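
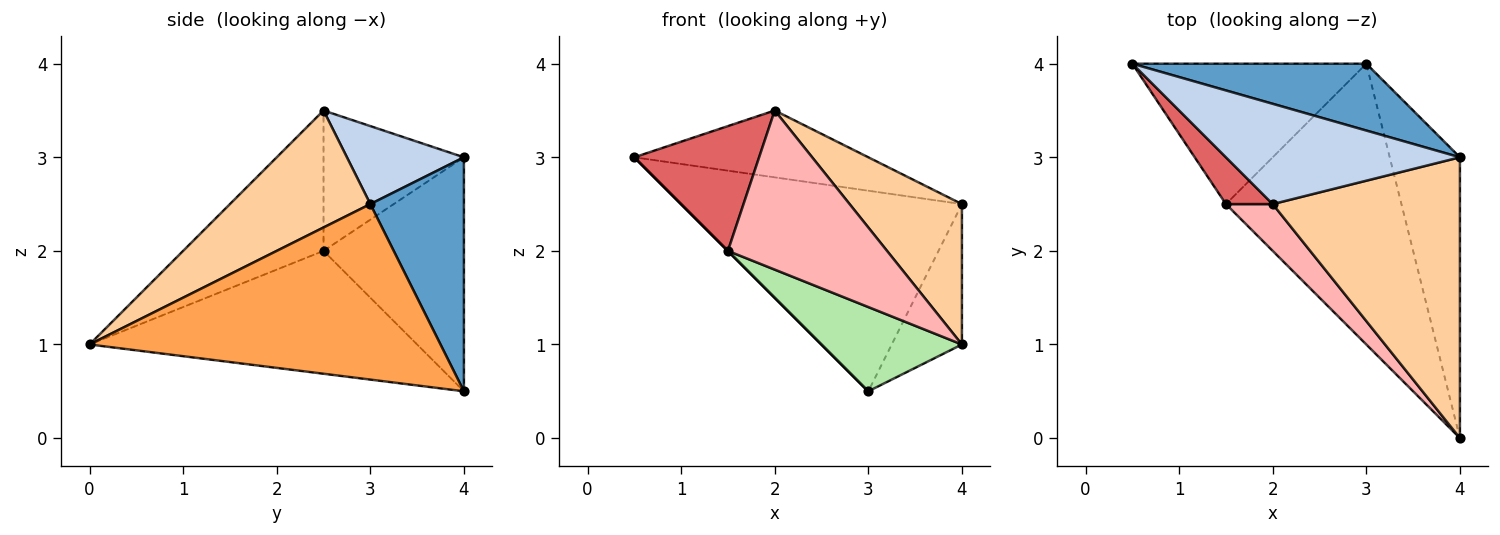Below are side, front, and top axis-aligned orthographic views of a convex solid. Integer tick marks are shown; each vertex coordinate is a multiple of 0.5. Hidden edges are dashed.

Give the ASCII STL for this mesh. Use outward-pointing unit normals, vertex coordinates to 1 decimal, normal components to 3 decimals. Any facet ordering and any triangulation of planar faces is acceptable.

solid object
 facet normal 0.302 0.905 0.302
  outer loop
   vertex 4.0 3.0 2.5
   vertex 3.0 4.0 0.5
   vertex 0.5 4.0 3.0
  endloop
 endfacet
 facet normal 0.267 0.535 0.802
  outer loop
   vertex 4.0 3.0 2.5
   vertex 0.5 4.0 3.0
   vertex 2.0 2.5 3.5
  endloop
 endfacet
 facet normal 0.913 0.183 -0.365
  outer loop
   vertex 4.0 3.0 2.5
   vertex 4.0 0.0 1.0
   vertex 3.0 4.0 0.5
  endloop
 endfacet
 facet normal 0.488 -0.390 0.781
  outer loop
   vertex 4.0 3.0 2.5
   vertex 2.0 2.5 3.5
   vertex 4.0 0.0 1.0
  endloop
 endfacet
 facet normal -0.707 0.000 -0.707
  outer loop
   vertex 1.5 2.5 2.0
   vertex 0.5 4.0 3.0
   vertex 3.0 4.0 0.5
  endloop
 endfacet
 facet normal -0.557 -0.239 -0.796
  outer loop
   vertex 1.5 2.5 2.0
   vertex 3.0 4.0 0.5
   vertex 4.0 0.0 1.0
  endloop
 endfacet
 facet normal -0.725 -0.645 0.242
  outer loop
   vertex 1.5 2.5 2.0
   vertex 2.0 2.5 3.5
   vertex 0.5 4.0 3.0
  endloop
 endfacet
 facet normal -0.646 -0.732 0.215
  outer loop
   vertex 1.5 2.5 2.0
   vertex 4.0 0.0 1.0
   vertex 2.0 2.5 3.5
  endloop
 endfacet
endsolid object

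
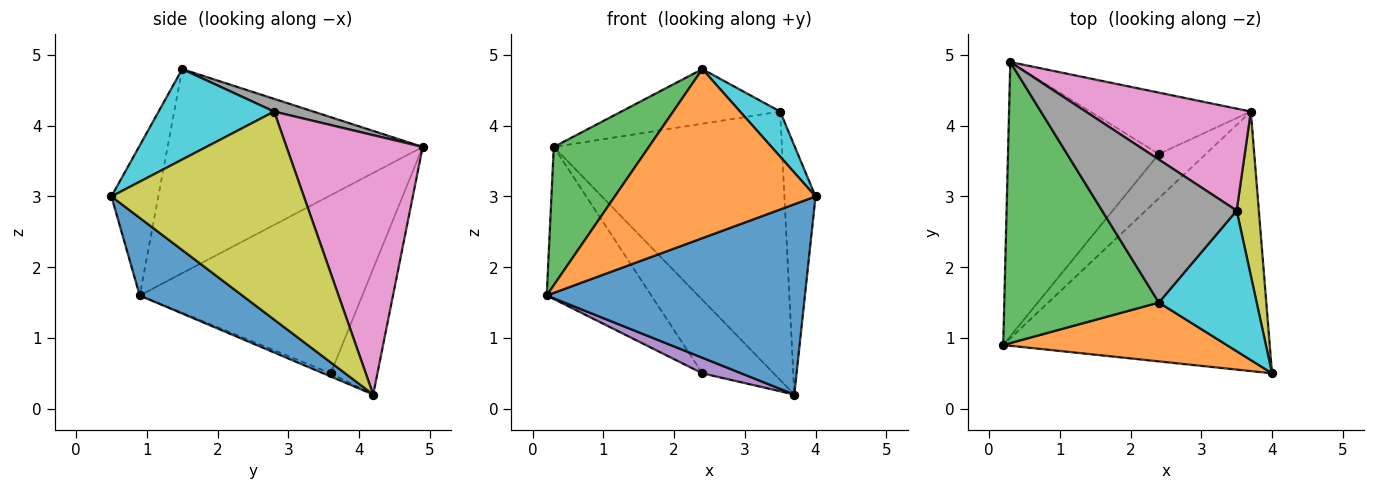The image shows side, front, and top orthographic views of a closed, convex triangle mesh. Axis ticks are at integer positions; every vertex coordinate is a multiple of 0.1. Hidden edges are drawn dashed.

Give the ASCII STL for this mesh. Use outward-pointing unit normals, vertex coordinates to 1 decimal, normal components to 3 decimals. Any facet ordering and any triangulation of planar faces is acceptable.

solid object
 facet normal 0.229 -0.576 -0.785
  outer loop
   vertex 3.7 4.2 0.2
   vertex 4.0 0.5 3.0
   vertex 0.2 0.9 1.6
  endloop
 endfacet
 facet normal -0.215 -0.922 0.321
  outer loop
   vertex 2.4 1.5 4.8
   vertex 0.2 0.9 1.6
   vertex 4.0 0.5 3.0
  endloop
 endfacet
 facet normal -0.764 -0.285 0.579
  outer loop
   vertex 2.4 1.5 4.8
   vertex 0.3 4.9 3.7
   vertex 0.2 0.9 1.6
  endloop
 endfacet
 facet normal -0.718 0.337 -0.608
  outer loop
   vertex 2.4 3.6 0.5
   vertex 0.2 0.9 1.6
   vertex 0.3 4.9 3.7
  endloop
 endfacet
 facet normal -0.064 -0.331 -0.941
  outer loop
   vertex 2.4 3.6 0.5
   vertex 3.7 4.2 0.2
   vertex 0.2 0.9 1.6
  endloop
 endfacet
 facet normal -0.449 0.686 -0.573
  outer loop
   vertex 2.4 3.6 0.5
   vertex 0.3 4.9 3.7
   vertex 3.7 4.2 0.2
  endloop
 endfacet
 facet normal 0.487 0.816 0.310
  outer loop
   vertex 3.5 2.8 4.2
   vertex 3.7 4.2 0.2
   vertex 0.3 4.9 3.7
  endloop
 endfacet
 facet normal 0.088 0.355 0.931
  outer loop
   vertex 3.5 2.8 4.2
   vertex 0.3 4.9 3.7
   vertex 2.4 1.5 4.8
  endloop
 endfacet
 facet normal 0.982 0.159 0.105
  outer loop
   vertex 3.5 2.8 4.2
   vertex 4.0 0.5 3.0
   vertex 3.7 4.2 0.2
  endloop
 endfacet
 facet normal 0.661 -0.229 0.715
  outer loop
   vertex 3.5 2.8 4.2
   vertex 2.4 1.5 4.8
   vertex 4.0 0.5 3.0
  endloop
 endfacet
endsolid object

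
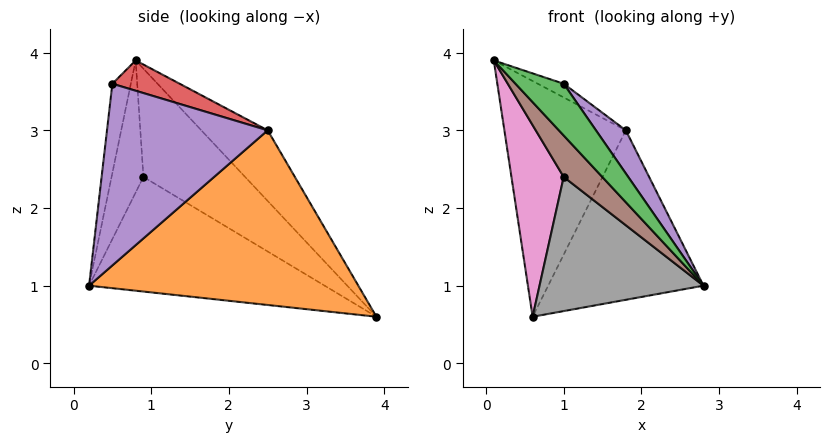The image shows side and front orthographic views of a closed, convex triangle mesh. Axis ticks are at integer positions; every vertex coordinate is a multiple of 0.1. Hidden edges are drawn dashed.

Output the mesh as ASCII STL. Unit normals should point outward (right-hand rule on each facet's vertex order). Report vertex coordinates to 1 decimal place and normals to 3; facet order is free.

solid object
 facet normal -0.383 0.701 0.601
  outer loop
   vertex 1.8 2.5 3.0
   vertex 0.6 3.9 0.6
   vertex 0.1 0.8 3.9
  endloop
 endfacet
 facet normal 0.858 0.495 -0.140
  outer loop
   vertex 1.8 2.5 3.0
   vertex 2.8 0.2 1.0
   vertex 0.6 3.9 0.6
  endloop
 endfacet
 facet normal -0.354 -0.925 -0.139
  outer loop
   vertex 1.0 0.5 3.6
   vertex 0.1 0.8 3.9
   vertex 2.8 0.2 1.0
  endloop
 endfacet
 facet normal 0.354 0.136 0.925
  outer loop
   vertex 1.0 0.5 3.6
   vertex 1.8 2.5 3.0
   vertex 0.1 0.8 3.9
  endloop
 endfacet
 facet normal 0.805 -0.150 0.574
  outer loop
   vertex 1.0 0.5 3.6
   vertex 2.8 0.2 1.0
   vertex 1.8 2.5 3.0
  endloop
 endfacet
 facet normal -0.584 -0.707 -0.398
  outer loop
   vertex 1.0 0.9 2.4
   vertex 2.8 0.2 1.0
   vertex 0.1 0.8 3.9
  endloop
 endfacet
 facet normal -0.775 -0.398 -0.491
  outer loop
   vertex 1.0 0.9 2.4
   vertex 0.1 0.8 3.9
   vertex 0.6 3.9 0.6
  endloop
 endfacet
 facet normal -0.650 -0.453 -0.610
  outer loop
   vertex 1.0 0.9 2.4
   vertex 0.6 3.9 0.6
   vertex 2.8 0.2 1.0
  endloop
 endfacet
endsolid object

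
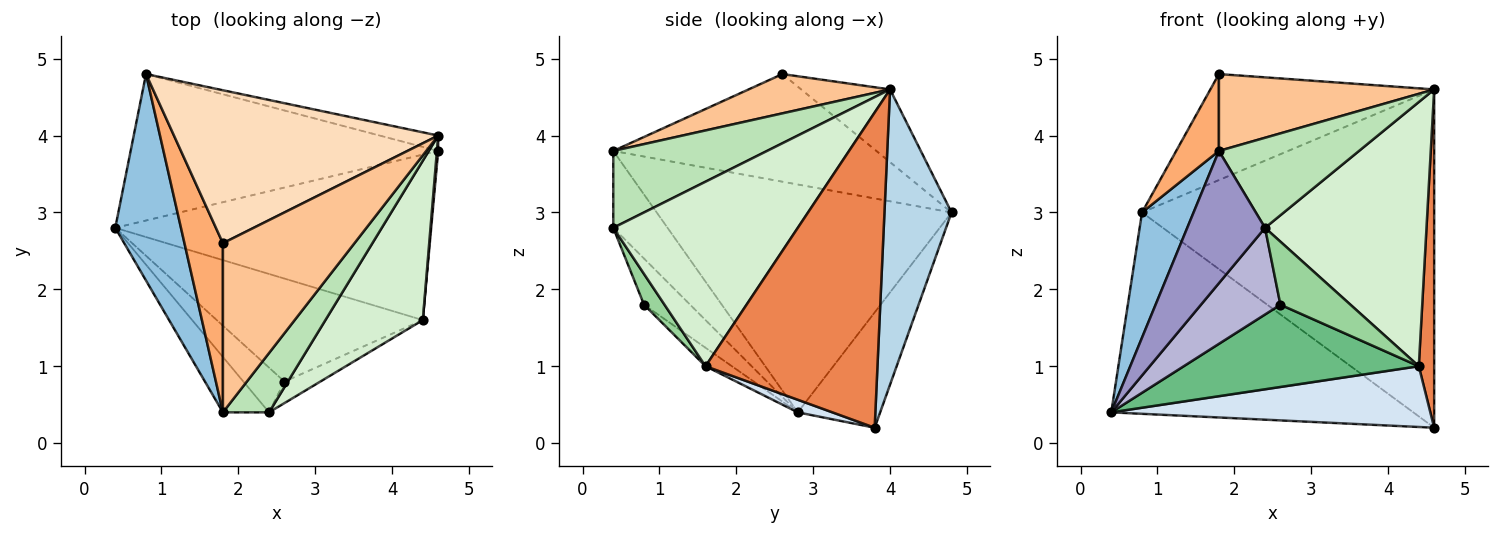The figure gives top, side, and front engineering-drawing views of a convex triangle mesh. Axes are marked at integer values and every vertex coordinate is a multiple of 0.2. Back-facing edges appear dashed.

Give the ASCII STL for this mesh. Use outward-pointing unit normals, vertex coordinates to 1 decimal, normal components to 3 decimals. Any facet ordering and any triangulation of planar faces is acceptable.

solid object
 facet normal -0.215 0.790 -0.574
  outer loop
   vertex 0.8 4.8 3.0
   vertex 4.6 3.8 0.2
   vertex 0.4 2.8 0.4
  endloop
 endfacet
 facet normal -0.948 -0.166 0.273
  outer loop
   vertex 0.8 4.8 3.0
   vertex 0.4 2.8 0.4
   vertex 1.8 0.4 3.8
  endloop
 endfacet
 facet normal 0.224 0.974 -0.044
  outer loop
   vertex 4.6 4.0 4.6
   vertex 4.6 3.8 0.2
   vertex 0.8 4.8 3.0
  endloop
 endfacet
 facet normal 0.037 -0.345 -0.938
  outer loop
   vertex 4.4 1.6 1.0
   vertex 0.4 2.8 0.4
   vertex 4.6 3.8 0.2
  endloop
 endfacet
 facet normal 0.996 -0.089 0.004
  outer loop
   vertex 4.4 1.6 1.0
   vertex 4.6 3.8 0.2
   vertex 4.6 4.0 4.6
  endloop
 endfacet
 facet normal -0.931 -0.151 0.332
  outer loop
   vertex 1.8 2.6 4.8
   vertex 0.8 4.8 3.0
   vertex 1.8 0.4 3.8
  endloop
 endfacet
 facet normal 0.262 -0.399 0.878
  outer loop
   vertex 1.8 2.6 4.8
   vertex 1.8 0.4 3.8
   vertex 4.6 4.0 4.6
  endloop
 endfacet
 facet normal -0.221 0.556 0.802
  outer loop
   vertex 1.8 2.6 4.8
   vertex 4.6 4.0 4.6
   vertex 0.8 4.8 3.0
  endloop
 endfacet
 facet normal -0.070 -0.622 -0.780
  outer loop
   vertex 2.6 0.8 1.8
   vertex 0.4 2.8 0.4
   vertex 4.4 1.6 1.0
  endloop
 endfacet
 facet normal 0.267 -0.912 -0.311
  outer loop
   vertex 2.4 0.4 2.8
   vertex 2.6 0.8 1.8
   vertex 4.4 1.6 1.0
  endloop
 endfacet
 facet normal 0.676 -0.616 0.405
  outer loop
   vertex 2.4 0.4 2.8
   vertex 4.6 4.0 4.6
   vertex 1.8 0.4 3.8
  endloop
 endfacet
 facet normal 0.699 -0.612 0.369
  outer loop
   vertex 2.4 0.4 2.8
   vertex 4.4 1.6 1.0
   vertex 4.6 4.0 4.6
  endloop
 endfacet
 facet normal -0.541 -0.776 -0.325
  outer loop
   vertex 2.4 0.4 2.8
   vertex 1.8 0.4 3.8
   vertex 0.4 2.8 0.4
  endloop
 endfacet
 facet normal -0.459 -0.790 -0.408
  outer loop
   vertex 2.4 0.4 2.8
   vertex 0.4 2.8 0.4
   vertex 2.6 0.8 1.8
  endloop
 endfacet
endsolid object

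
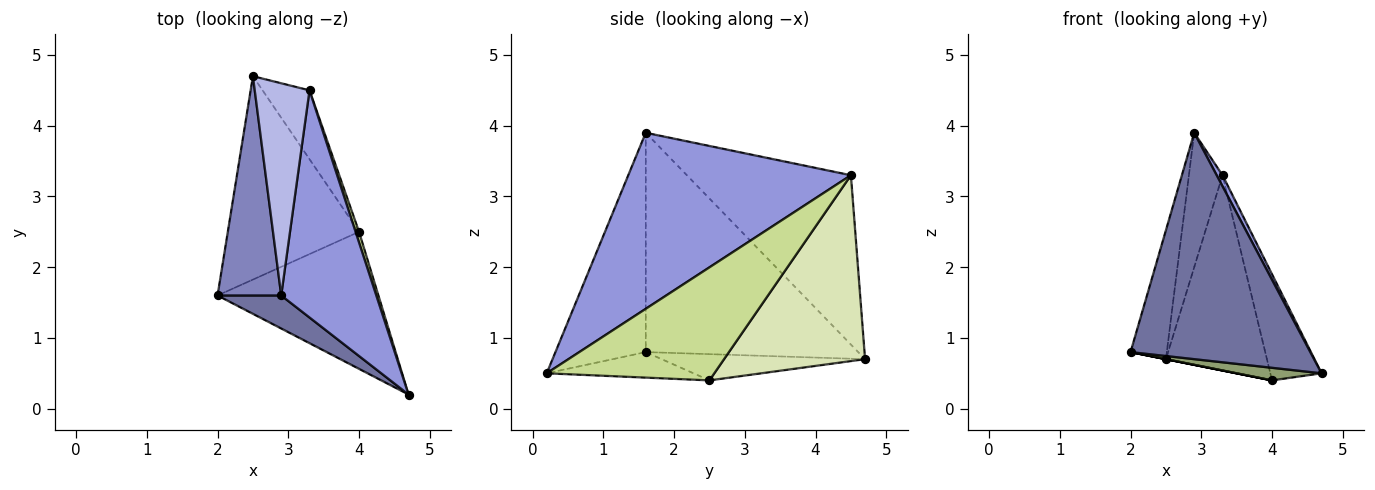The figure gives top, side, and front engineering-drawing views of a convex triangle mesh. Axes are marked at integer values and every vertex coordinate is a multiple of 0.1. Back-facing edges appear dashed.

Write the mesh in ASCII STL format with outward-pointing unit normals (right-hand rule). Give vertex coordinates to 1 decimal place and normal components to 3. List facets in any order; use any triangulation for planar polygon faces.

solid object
 facet normal -0.445 -0.886 0.129
  outer loop
   vertex 2.9 1.6 3.9
   vertex 2.0 1.6 0.8
   vertex 4.7 0.2 0.5
  endloop
 endfacet
 facet normal -0.948 0.162 0.275
  outer loop
   vertex 2.9 1.6 3.9
   vertex 2.5 4.7 0.7
   vertex 2.0 1.6 0.8
  endloop
 endfacet
 facet normal 0.880 -0.023 0.475
  outer loop
   vertex 3.3 4.5 3.3
   vertex 2.9 1.6 3.9
   vertex 4.7 0.2 0.5
  endloop
 endfacet
 facet normal -0.934 0.191 0.302
  outer loop
   vertex 3.3 4.5 3.3
   vertex 2.5 4.7 0.7
   vertex 2.9 1.6 3.9
  endloop
 endfacet
 facet normal -0.156 -0.090 -0.984
  outer loop
   vertex 4.0 2.5 0.4
   vertex 4.7 0.2 0.5
   vertex 2.0 1.6 0.8
  endloop
 endfacet
 facet normal -0.196 0.000 -0.981
  outer loop
   vertex 4.0 2.5 0.4
   vertex 2.0 1.6 0.8
   vertex 2.5 4.7 0.7
  endloop
 endfacet
 facet normal 0.956 0.292 0.029
  outer loop
   vertex 4.0 2.5 0.4
   vertex 3.3 4.5 3.3
   vertex 4.7 0.2 0.5
  endloop
 endfacet
 facet normal 0.796 0.570 -0.201
  outer loop
   vertex 4.0 2.5 0.4
   vertex 2.5 4.7 0.7
   vertex 3.3 4.5 3.3
  endloop
 endfacet
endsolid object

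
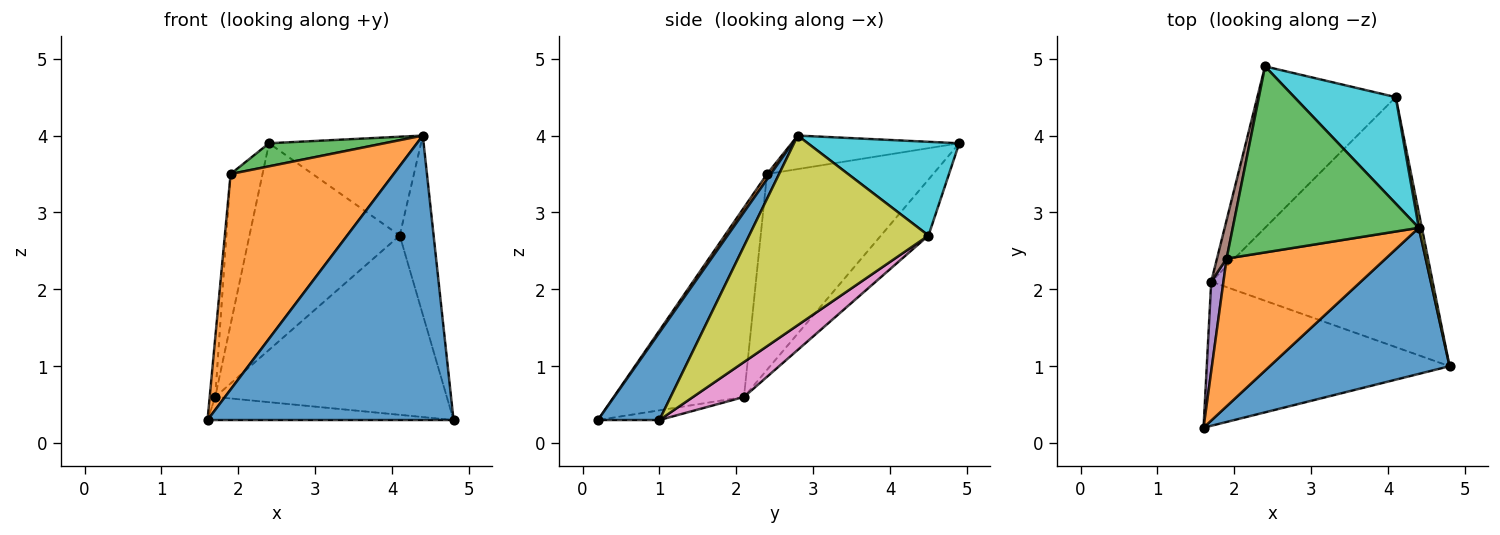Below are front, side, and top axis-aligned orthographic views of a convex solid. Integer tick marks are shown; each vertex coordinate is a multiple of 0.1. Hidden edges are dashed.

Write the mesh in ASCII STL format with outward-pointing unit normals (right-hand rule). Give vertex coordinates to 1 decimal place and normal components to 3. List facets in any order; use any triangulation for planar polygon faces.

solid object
 facet normal 0.217 -0.868 0.446
  outer loop
   vertex 4.4 2.8 4.0
   vertex 1.6 0.2 0.3
   vertex 4.8 1.0 0.3
  endloop
 endfacet
 facet normal 0.019 -0.825 0.565
  outer loop
   vertex 1.9 2.4 3.5
   vertex 1.6 0.2 0.3
   vertex 4.4 2.8 4.0
  endloop
 endfacet
 facet normal -0.176 -0.121 0.977
  outer loop
   vertex 1.9 2.4 3.5
   vertex 4.4 2.8 4.0
   vertex 2.4 4.9 3.9
  endloop
 endfacet
 facet normal -0.039 0.158 -0.987
  outer loop
   vertex 1.7 2.1 0.6
   vertex 4.8 1.0 0.3
   vertex 1.6 0.2 0.3
  endloop
 endfacet
 facet normal -0.997 0.042 0.064
  outer loop
   vertex 1.7 2.1 0.6
   vertex 1.6 0.2 0.3
   vertex 1.9 2.4 3.5
  endloop
 endfacet
 facet normal -0.981 0.188 0.048
  outer loop
   vertex 1.7 2.1 0.6
   vertex 1.9 2.4 3.5
   vertex 2.4 4.9 3.9
  endloop
 endfacet
 facet normal 0.127 0.578 -0.806
  outer loop
   vertex 4.1 4.5 2.7
   vertex 4.8 1.0 0.3
   vertex 1.7 2.1 0.6
  endloop
 endfacet
 facet normal -0.242 0.765 -0.597
  outer loop
   vertex 4.1 4.5 2.7
   vertex 1.7 2.1 0.6
   vertex 2.4 4.9 3.9
  endloop
 endfacet
 facet normal 0.983 0.186 0.016
  outer loop
   vertex 4.1 4.5 2.7
   vertex 4.4 2.8 4.0
   vertex 4.8 1.0 0.3
  endloop
 endfacet
 facet normal 0.561 0.563 0.607
  outer loop
   vertex 4.1 4.5 2.7
   vertex 2.4 4.9 3.9
   vertex 4.4 2.8 4.0
  endloop
 endfacet
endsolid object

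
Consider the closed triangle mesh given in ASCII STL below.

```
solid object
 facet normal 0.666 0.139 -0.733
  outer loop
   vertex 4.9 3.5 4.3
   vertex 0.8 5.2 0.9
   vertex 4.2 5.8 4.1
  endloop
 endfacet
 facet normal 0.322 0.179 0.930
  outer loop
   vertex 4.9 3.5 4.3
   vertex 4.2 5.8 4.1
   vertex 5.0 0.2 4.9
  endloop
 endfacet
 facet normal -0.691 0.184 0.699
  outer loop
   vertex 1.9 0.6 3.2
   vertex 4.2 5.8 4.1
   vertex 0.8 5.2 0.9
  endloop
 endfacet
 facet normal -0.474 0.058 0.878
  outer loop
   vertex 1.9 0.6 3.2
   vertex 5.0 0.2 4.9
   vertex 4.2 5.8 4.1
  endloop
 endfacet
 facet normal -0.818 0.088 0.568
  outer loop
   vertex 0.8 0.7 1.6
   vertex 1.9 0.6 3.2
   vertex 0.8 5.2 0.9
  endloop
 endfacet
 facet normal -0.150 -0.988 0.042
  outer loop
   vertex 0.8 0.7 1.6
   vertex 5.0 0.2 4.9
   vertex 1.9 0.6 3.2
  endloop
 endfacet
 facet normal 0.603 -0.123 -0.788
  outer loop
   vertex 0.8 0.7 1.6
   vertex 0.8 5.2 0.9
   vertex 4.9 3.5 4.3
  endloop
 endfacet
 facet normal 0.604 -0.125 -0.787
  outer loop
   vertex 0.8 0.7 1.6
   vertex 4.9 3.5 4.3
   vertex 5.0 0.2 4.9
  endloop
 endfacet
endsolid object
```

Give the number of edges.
12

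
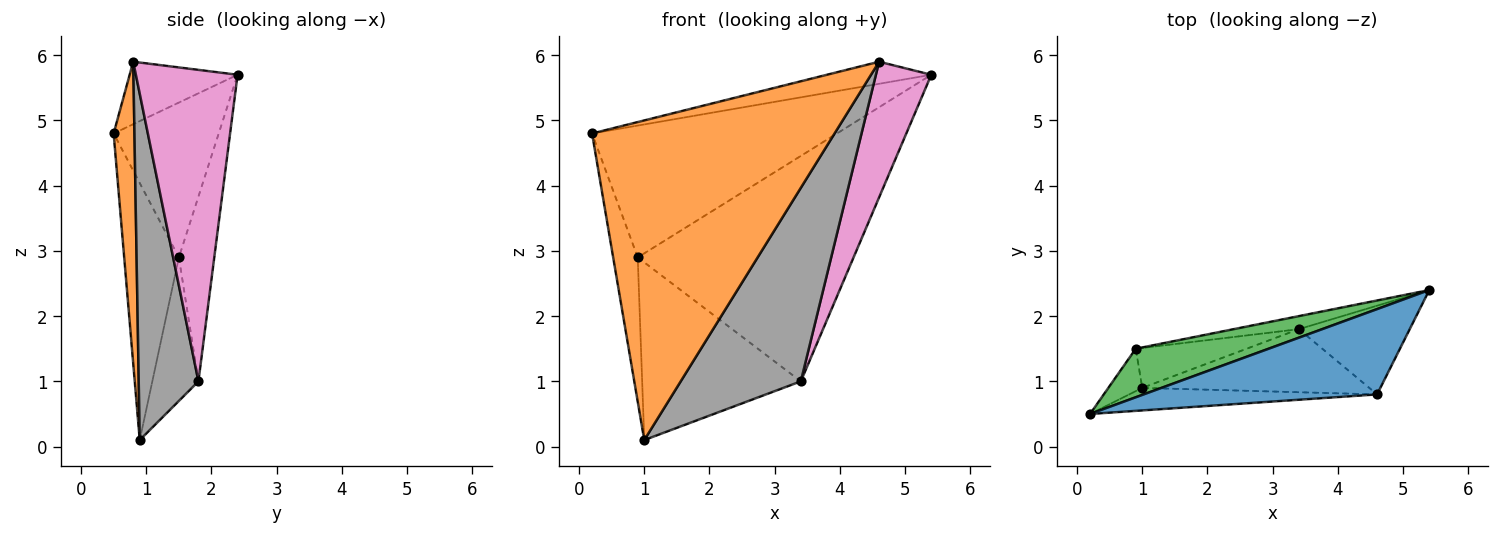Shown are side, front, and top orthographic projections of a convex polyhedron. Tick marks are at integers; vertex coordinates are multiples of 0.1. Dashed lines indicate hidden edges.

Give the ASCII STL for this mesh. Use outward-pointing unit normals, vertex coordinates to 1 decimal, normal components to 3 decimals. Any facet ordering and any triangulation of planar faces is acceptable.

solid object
 facet normal -0.251 0.243 0.937
  outer loop
   vertex 4.6 0.8 5.9
   vertex 5.4 2.4 5.7
   vertex 0.2 0.5 4.8
  endloop
 endfacet
 facet normal 0.085 -0.994 -0.070
  outer loop
   vertex 1.0 0.9 0.1
   vertex 4.6 0.8 5.9
   vertex 0.2 0.5 4.8
  endloop
 endfacet
 facet normal -0.374 0.870 0.321
  outer loop
   vertex 0.9 1.5 2.9
   vertex 0.2 0.5 4.8
   vertex 5.4 2.4 5.7
  endloop
 endfacet
 facet normal -0.906 0.407 -0.120
  outer loop
   vertex 0.9 1.5 2.9
   vertex 1.0 0.9 0.1
   vertex 0.2 0.5 4.8
  endloop
 endfacet
 facet normal -0.162 0.985 -0.057
  outer loop
   vertex 3.4 1.8 1.0
   vertex 0.9 1.5 2.9
   vertex 5.4 2.4 5.7
  endloop
 endfacet
 facet normal -0.273 0.939 -0.211
  outer loop
   vertex 3.4 1.8 1.0
   vertex 1.0 0.9 0.1
   vertex 0.9 1.5 2.9
  endloop
 endfacet
 facet normal 0.838 -0.456 -0.298
  outer loop
   vertex 3.4 1.8 1.0
   vertex 5.4 2.4 5.7
   vertex 4.6 0.8 5.9
  endloop
 endfacet
 facet normal 0.427 -0.860 -0.280
  outer loop
   vertex 3.4 1.8 1.0
   vertex 4.6 0.8 5.9
   vertex 1.0 0.9 0.1
  endloop
 endfacet
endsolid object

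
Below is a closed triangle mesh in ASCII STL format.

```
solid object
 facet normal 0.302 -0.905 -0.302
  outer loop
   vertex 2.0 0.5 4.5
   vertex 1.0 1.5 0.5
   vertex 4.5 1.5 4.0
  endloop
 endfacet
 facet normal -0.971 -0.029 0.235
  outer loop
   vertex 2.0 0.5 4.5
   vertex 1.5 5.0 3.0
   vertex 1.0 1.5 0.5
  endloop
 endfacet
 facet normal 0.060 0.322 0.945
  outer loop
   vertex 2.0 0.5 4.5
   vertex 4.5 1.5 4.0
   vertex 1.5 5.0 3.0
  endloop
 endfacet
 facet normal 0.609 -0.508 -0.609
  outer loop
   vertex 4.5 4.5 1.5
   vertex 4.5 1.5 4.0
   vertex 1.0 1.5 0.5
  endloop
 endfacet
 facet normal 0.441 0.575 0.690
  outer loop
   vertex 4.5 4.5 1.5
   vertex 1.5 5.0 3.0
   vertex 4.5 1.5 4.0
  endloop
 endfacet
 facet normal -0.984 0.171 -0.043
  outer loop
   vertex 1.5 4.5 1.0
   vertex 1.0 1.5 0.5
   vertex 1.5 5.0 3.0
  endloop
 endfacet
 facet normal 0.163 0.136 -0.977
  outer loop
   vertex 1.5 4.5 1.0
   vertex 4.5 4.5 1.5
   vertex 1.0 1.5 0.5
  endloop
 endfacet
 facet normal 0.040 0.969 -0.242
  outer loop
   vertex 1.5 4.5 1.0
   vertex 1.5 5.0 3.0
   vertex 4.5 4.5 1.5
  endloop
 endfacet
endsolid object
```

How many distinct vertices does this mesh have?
6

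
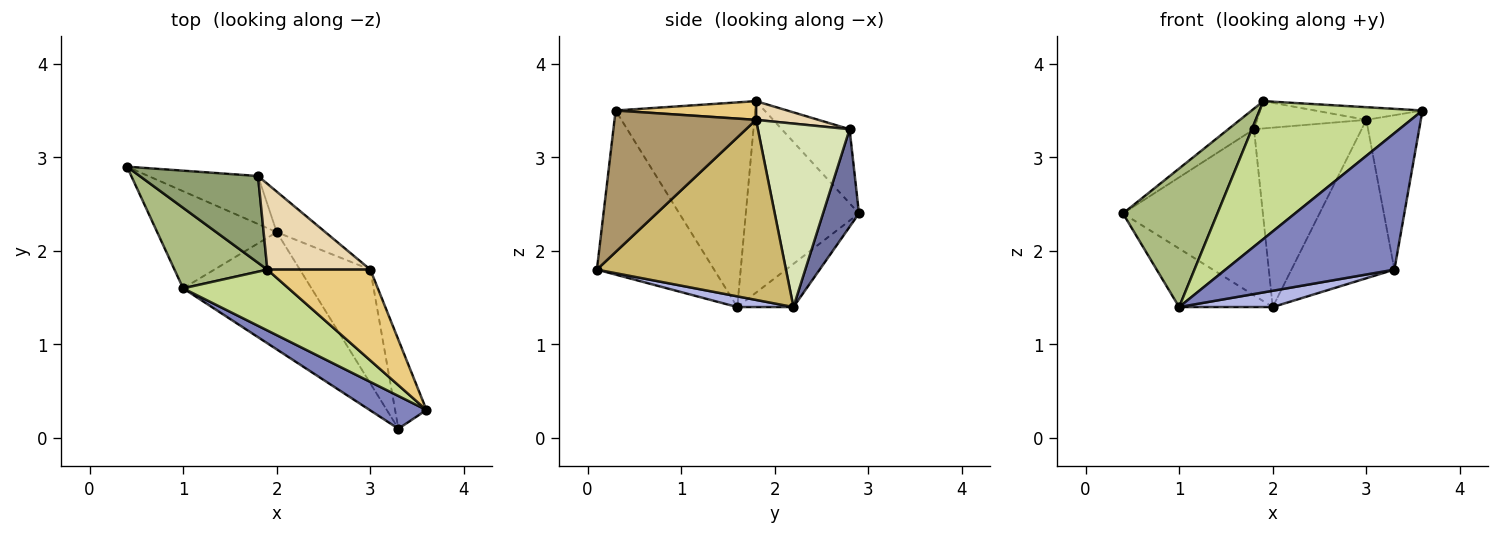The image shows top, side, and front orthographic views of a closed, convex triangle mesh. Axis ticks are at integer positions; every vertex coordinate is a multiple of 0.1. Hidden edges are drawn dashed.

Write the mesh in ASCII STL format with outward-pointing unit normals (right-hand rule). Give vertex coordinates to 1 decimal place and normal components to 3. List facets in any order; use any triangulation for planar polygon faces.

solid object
 facet normal 0.240 0.933 -0.269
  outer loop
   vertex 1.8 2.8 3.3
   vertex 2.0 2.2 1.4
   vertex 0.4 2.9 2.4
  endloop
 endfacet
 facet normal -0.559 -0.806 0.194
  outer loop
   vertex 1.0 1.6 1.4
   vertex 3.3 0.1 1.8
   vertex 3.6 0.3 3.5
  endloop
 endfacet
 facet normal -0.296 0.493 -0.818
  outer loop
   vertex 1.0 1.6 1.4
   vertex 0.4 2.9 2.4
   vertex 2.0 2.2 1.4
  endloop
 endfacet
 facet normal 0.082 -0.137 -0.987
  outer loop
   vertex 1.0 1.6 1.4
   vertex 2.0 2.2 1.4
   vertex 3.3 0.1 1.8
  endloop
 endfacet
 facet normal -0.520 0.197 0.831
  outer loop
   vertex 1.9 1.8 3.6
   vertex 1.8 2.8 3.3
   vertex 0.4 2.9 2.4
  endloop
 endfacet
 facet normal -0.719 -0.600 0.349
  outer loop
   vertex 1.9 1.8 3.6
   vertex 0.4 2.9 2.4
   vertex 1.0 1.6 1.4
  endloop
 endfacet
 facet normal -0.617 -0.720 0.318
  outer loop
   vertex 1.9 1.8 3.6
   vertex 1.0 1.6 1.4
   vertex 3.6 0.3 3.5
  endloop
 endfacet
 facet normal 0.639 0.750 -0.170
  outer loop
   vertex 3.0 1.8 3.4
   vertex 2.0 2.2 1.4
   vertex 1.8 2.8 3.3
  endloop
 endfacet
 facet normal 0.914 0.352 -0.203
  outer loop
   vertex 3.0 1.8 3.4
   vertex 3.6 0.3 3.5
   vertex 3.3 0.1 1.8
  endloop
 endfacet
 facet normal 0.831 0.452 -0.325
  outer loop
   vertex 3.0 1.8 3.4
   vertex 3.3 0.1 1.8
   vertex 2.0 2.2 1.4
  endloop
 endfacet
 facet normal 0.177 0.136 0.975
  outer loop
   vertex 3.0 1.8 3.4
   vertex 1.9 1.8 3.6
   vertex 3.6 0.3 3.5
  endloop
 endfacet
 facet normal 0.171 0.299 0.939
  outer loop
   vertex 3.0 1.8 3.4
   vertex 1.8 2.8 3.3
   vertex 1.9 1.8 3.6
  endloop
 endfacet
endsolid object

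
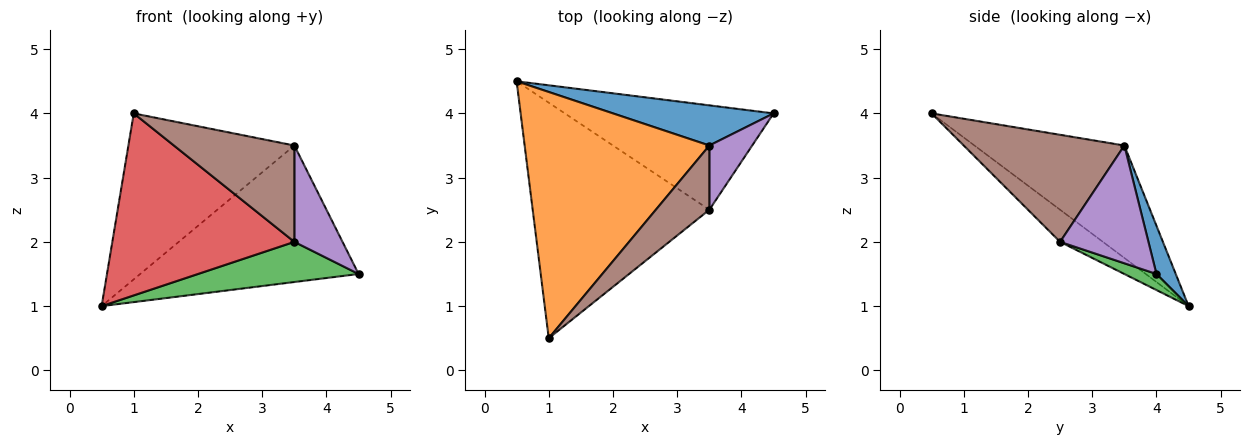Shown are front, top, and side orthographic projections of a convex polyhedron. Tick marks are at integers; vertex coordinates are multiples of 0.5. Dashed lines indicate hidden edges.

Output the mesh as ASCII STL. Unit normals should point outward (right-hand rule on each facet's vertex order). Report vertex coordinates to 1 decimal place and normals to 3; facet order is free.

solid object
 facet normal 0.084 0.956 0.281
  outer loop
   vertex 3.5 3.5 3.5
   vertex 4.5 4.0 1.5
   vertex 0.5 4.5 1.0
  endloop
 endfacet
 facet normal -0.451 0.499 0.740
  outer loop
   vertex 3.5 3.5 3.5
   vertex 0.5 4.5 1.0
   vertex 1.0 0.5 4.0
  endloop
 endfacet
 facet normal 0.072 -0.358 -0.931
  outer loop
   vertex 3.5 2.5 2.0
   vertex 0.5 4.5 1.0
   vertex 4.5 4.0 1.5
  endloop
 endfacet
 facet normal -0.142 -0.605 -0.783
  outer loop
   vertex 3.5 2.5 2.0
   vertex 1.0 0.5 4.0
   vertex 0.5 4.5 1.0
  endloop
 endfacet
 facet normal 0.836 -0.456 0.304
  outer loop
   vertex 3.5 2.5 2.0
   vertex 4.5 4.0 1.5
   vertex 3.5 3.5 3.5
  endloop
 endfacet
 facet normal 0.743 -0.557 0.371
  outer loop
   vertex 3.5 2.5 2.0
   vertex 3.5 3.5 3.5
   vertex 1.0 0.5 4.0
  endloop
 endfacet
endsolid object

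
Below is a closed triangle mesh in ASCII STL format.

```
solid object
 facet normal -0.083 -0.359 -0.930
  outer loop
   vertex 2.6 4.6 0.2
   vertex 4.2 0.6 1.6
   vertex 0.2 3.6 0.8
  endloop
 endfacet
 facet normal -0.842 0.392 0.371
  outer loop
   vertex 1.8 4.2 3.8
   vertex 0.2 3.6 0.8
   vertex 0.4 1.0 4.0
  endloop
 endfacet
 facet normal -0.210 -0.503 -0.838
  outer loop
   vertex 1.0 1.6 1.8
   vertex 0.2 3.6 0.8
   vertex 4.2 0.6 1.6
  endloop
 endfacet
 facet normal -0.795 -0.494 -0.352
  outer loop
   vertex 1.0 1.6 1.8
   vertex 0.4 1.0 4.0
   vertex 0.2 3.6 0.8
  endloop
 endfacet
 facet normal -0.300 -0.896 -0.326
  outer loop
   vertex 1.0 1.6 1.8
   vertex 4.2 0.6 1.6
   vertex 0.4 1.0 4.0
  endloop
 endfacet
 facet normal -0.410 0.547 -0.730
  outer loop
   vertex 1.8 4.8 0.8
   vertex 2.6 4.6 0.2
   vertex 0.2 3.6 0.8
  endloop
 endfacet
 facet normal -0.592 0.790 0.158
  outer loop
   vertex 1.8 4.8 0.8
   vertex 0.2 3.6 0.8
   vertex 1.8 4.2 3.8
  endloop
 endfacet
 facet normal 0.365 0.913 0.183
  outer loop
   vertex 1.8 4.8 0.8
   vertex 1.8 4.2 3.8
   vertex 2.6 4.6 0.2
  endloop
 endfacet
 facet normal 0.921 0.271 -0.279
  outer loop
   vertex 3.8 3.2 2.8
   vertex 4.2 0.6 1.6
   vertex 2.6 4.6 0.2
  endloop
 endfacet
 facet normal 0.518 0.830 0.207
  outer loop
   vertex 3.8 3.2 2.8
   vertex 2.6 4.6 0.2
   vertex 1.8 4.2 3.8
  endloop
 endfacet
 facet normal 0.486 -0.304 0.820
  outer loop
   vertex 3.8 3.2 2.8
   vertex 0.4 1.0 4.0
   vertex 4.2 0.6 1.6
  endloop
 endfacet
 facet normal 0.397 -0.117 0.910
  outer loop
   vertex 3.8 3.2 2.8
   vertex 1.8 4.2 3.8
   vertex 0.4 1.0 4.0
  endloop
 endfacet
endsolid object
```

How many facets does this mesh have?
12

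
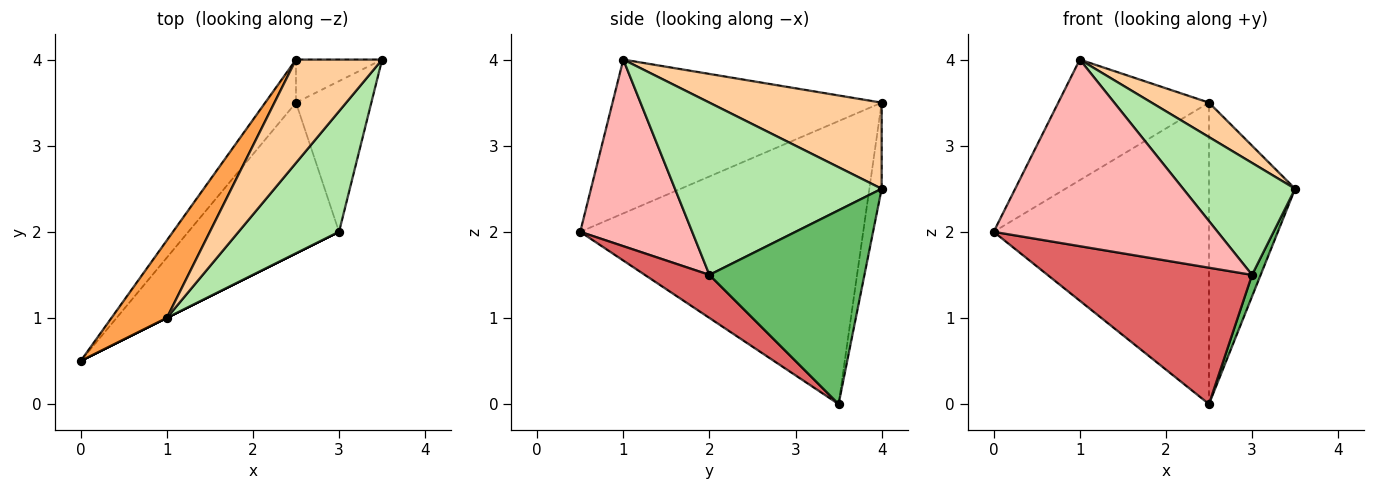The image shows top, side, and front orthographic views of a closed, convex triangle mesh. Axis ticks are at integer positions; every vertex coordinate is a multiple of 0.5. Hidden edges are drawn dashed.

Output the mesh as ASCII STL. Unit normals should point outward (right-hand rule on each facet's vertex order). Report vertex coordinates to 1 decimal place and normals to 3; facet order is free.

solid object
 facet normal -0.793 0.603 -0.086
  outer loop
   vertex 2.5 3.5 0.0
   vertex 0.0 0.5 2.0
   vertex 2.5 4.0 3.5
  endloop
 endfacet
 facet normal -0.140 0.980 -0.140
  outer loop
   vertex 2.5 3.5 0.0
   vertex 2.5 4.0 3.5
   vertex 3.5 4.0 2.5
  endloop
 endfacet
 facet normal -0.832 0.466 0.300
  outer loop
   vertex 1.0 1.0 4.0
   vertex 2.5 4.0 3.5
   vertex 0.0 0.5 2.0
  endloop
 endfacet
 facet normal 0.688 -0.229 0.688
  outer loop
   vertex 1.0 1.0 4.0
   vertex 3.5 4.0 2.5
   vertex 2.5 4.0 3.5
  endloop
 endfacet
 facet normal 0.931 -0.052 -0.362
  outer loop
   vertex 3.0 2.0 1.5
   vertex 2.5 3.5 0.0
   vertex 3.5 4.0 2.5
  endloop
 endfacet
 facet normal 0.782 -0.424 0.456
  outer loop
   vertex 3.0 2.0 1.5
   vertex 3.5 4.0 2.5
   vertex 1.0 1.0 4.0
  endloop
 endfacet
 facet normal 0.207 -0.656 -0.725
  outer loop
   vertex 3.0 2.0 1.5
   vertex 0.0 0.5 2.0
   vertex 2.5 3.5 0.0
  endloop
 endfacet
 facet normal 0.447 -0.894 0.000
  outer loop
   vertex 3.0 2.0 1.5
   vertex 1.0 1.0 4.0
   vertex 0.0 0.5 2.0
  endloop
 endfacet
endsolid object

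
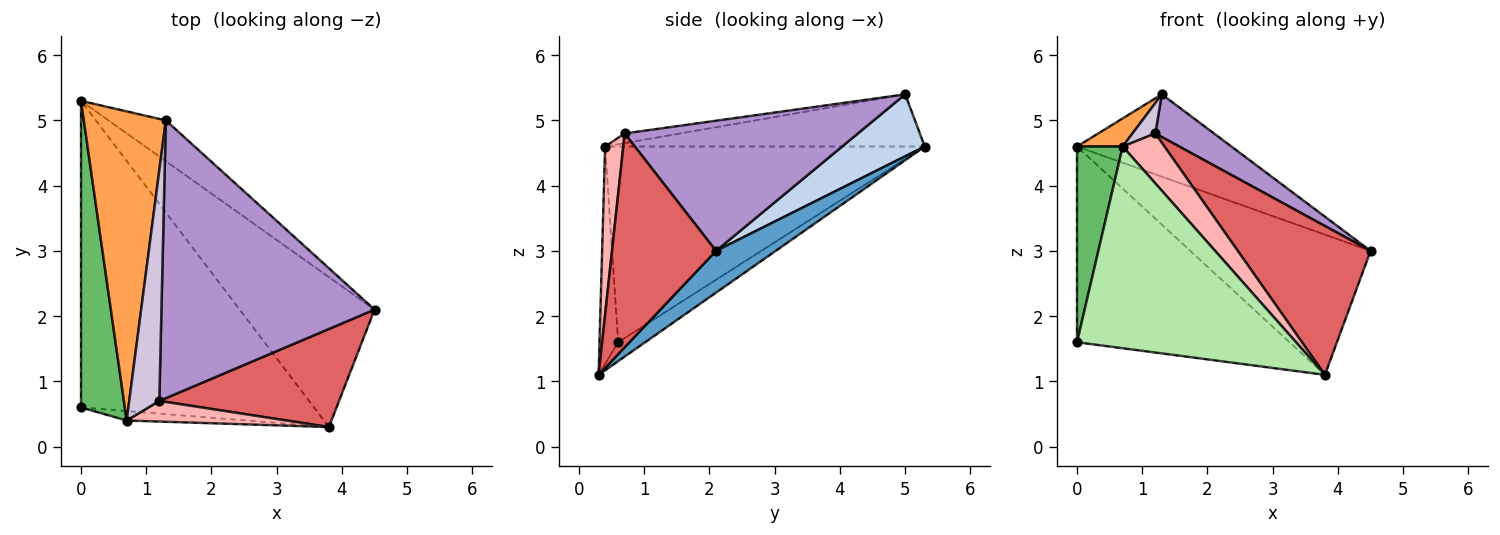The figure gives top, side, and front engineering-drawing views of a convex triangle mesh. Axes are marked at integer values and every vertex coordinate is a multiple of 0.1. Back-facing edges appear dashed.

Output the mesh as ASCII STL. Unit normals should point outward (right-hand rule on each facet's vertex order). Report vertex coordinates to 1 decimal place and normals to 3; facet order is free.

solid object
 facet normal 0.220 0.666 -0.712
  outer loop
   vertex 3.8 0.3 1.1
   vertex 0.0 5.3 4.6
   vertex 4.5 2.1 3.0
  endloop
 endfacet
 facet normal 0.433 0.808 -0.400
  outer loop
   vertex 1.3 5.0 5.4
   vertex 4.5 2.1 3.0
   vertex 0.0 5.3 4.6
  endloop
 endfacet
 facet normal -0.535 -0.076 0.841
  outer loop
   vertex 0.7 0.4 4.6
   vertex 1.3 5.0 5.4
   vertex 0.0 5.3 4.6
  endloop
 endfacet
 facet normal -0.068 0.537 -0.841
  outer loop
   vertex 0.0 0.6 1.6
   vertex 0.0 5.3 4.6
   vertex 3.8 0.3 1.1
  endloop
 endfacet
 facet normal -0.967 -0.138 0.216
  outer loop
   vertex 0.0 0.6 1.6
   vertex 0.7 0.4 4.6
   vertex 0.0 5.3 4.6
  endloop
 endfacet
 facet normal -0.085 -0.995 -0.047
  outer loop
   vertex 0.0 0.6 1.6
   vertex 3.8 0.3 1.1
   vertex 0.7 0.4 4.6
  endloop
 endfacet
 facet normal 0.548 -0.699 0.460
  outer loop
   vertex 1.2 0.7 4.8
   vertex 3.8 0.3 1.1
   vertex 4.5 2.1 3.0
  endloop
 endfacet
 facet normal 0.373 -0.858 0.355
  outer loop
   vertex 1.2 0.7 4.8
   vertex 0.7 0.4 4.6
   vertex 3.8 0.3 1.1
  endloop
 endfacet
 facet normal 0.517 -0.130 0.846
  outer loop
   vertex 1.2 0.7 4.8
   vertex 4.5 2.1 3.0
   vertex 1.3 5.0 5.4
  endloop
 endfacet
 facet normal -0.303 -0.125 0.945
  outer loop
   vertex 1.2 0.7 4.8
   vertex 1.3 5.0 5.4
   vertex 0.7 0.4 4.6
  endloop
 endfacet
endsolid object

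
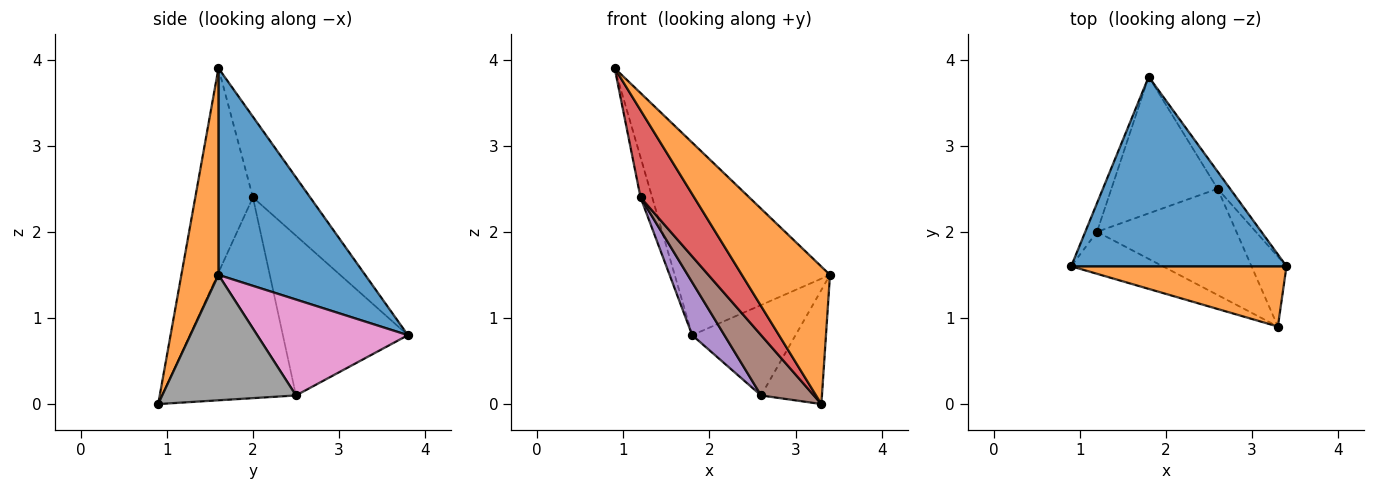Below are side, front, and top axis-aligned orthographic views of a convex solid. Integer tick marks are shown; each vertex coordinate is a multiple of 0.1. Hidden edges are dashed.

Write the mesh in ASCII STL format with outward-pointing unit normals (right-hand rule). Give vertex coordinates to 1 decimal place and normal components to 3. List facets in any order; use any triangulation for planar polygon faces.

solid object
 facet normal 0.558 0.591 0.582
  outer loop
   vertex 1.8 3.8 0.8
   vertex 0.9 1.6 3.9
   vertex 3.4 1.6 1.5
  endloop
 endfacet
 facet normal 0.360 -0.854 0.375
  outer loop
   vertex 3.3 0.9 0.0
   vertex 3.4 1.6 1.5
   vertex 0.9 1.6 3.9
  endloop
 endfacet
 facet normal -0.970 0.198 -0.141
  outer loop
   vertex 1.2 2.0 2.4
   vertex 0.9 1.6 3.9
   vertex 1.8 3.8 0.8
  endloop
 endfacet
 facet normal -0.695 -0.647 -0.312
  outer loop
   vertex 1.2 2.0 2.4
   vertex 3.3 0.9 0.0
   vertex 0.9 1.6 3.9
  endloop
 endfacet
 facet normal -0.814 -0.210 -0.541
  outer loop
   vertex 2.6 2.5 0.1
   vertex 1.2 2.0 2.4
   vertex 1.8 3.8 0.8
  endloop
 endfacet
 facet normal -0.781 -0.308 -0.543
  outer loop
   vertex 2.6 2.5 0.1
   vertex 3.3 0.9 0.0
   vertex 1.2 2.0 2.4
  endloop
 endfacet
 facet normal 0.820 0.562 -0.107
  outer loop
   vertex 2.6 2.5 0.1
   vertex 1.8 3.8 0.8
   vertex 3.4 1.6 1.5
  endloop
 endfacet
 facet normal 0.882 0.401 -0.246
  outer loop
   vertex 2.6 2.5 0.1
   vertex 3.4 1.6 1.5
   vertex 3.3 0.9 0.0
  endloop
 endfacet
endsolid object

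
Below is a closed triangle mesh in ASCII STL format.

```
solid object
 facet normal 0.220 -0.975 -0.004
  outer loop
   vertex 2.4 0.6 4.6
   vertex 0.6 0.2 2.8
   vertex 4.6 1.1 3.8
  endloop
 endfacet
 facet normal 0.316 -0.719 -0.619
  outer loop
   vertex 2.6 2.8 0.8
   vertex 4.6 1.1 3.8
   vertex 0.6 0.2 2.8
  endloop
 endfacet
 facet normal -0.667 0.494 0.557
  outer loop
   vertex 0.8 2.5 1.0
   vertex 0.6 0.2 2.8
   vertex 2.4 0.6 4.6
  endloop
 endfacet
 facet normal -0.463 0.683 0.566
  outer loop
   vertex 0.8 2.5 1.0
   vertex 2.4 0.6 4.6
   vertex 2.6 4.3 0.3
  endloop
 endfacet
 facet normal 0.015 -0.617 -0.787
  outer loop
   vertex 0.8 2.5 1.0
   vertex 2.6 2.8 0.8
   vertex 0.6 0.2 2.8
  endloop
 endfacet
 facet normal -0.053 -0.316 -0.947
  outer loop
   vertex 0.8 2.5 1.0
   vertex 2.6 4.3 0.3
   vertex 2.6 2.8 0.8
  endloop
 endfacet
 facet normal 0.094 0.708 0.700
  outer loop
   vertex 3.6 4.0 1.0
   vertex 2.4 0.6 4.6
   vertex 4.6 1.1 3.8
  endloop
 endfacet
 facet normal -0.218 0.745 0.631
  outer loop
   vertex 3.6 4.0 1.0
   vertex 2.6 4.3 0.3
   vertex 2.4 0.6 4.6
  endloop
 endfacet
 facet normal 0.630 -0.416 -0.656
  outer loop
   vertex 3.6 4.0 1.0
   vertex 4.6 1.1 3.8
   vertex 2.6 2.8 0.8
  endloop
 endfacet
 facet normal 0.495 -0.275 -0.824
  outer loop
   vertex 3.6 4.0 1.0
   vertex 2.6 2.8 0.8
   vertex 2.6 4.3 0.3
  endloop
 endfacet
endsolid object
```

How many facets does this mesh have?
10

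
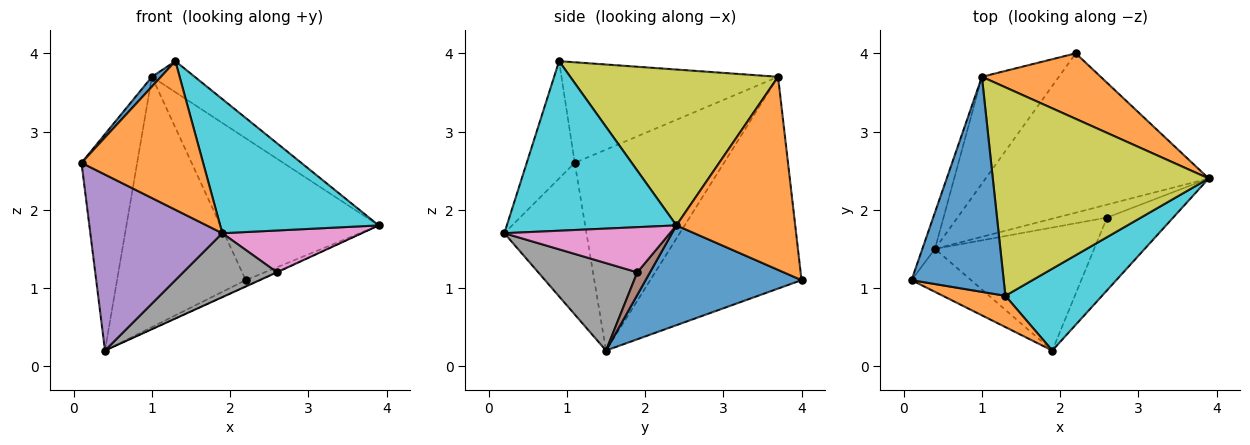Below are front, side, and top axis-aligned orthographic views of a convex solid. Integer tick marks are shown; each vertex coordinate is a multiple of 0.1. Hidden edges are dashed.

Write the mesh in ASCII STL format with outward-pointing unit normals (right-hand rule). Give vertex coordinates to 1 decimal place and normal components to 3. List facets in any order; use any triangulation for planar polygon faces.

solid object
 facet normal 0.408 0.035 -0.912
  outer loop
   vertex 0.4 1.5 0.2
   vertex 2.2 4.0 1.1
   vertex 3.9 2.4 1.8
  endloop
 endfacet
 facet normal 0.563 0.750 0.347
  outer loop
   vertex 1.0 3.7 3.7
   vertex 3.9 2.4 1.8
   vertex 2.2 4.0 1.1
  endloop
 endfacet
 facet normal -0.935 0.349 -0.059
  outer loop
   vertex 1.0 3.7 3.7
   vertex 0.4 1.5 0.2
   vertex 0.1 1.1 2.6
  endloop
 endfacet
 facet normal -0.734 0.625 -0.267
  outer loop
   vertex 1.0 3.7 3.7
   vertex 2.2 4.0 1.1
   vertex 0.4 1.5 0.2
  endloop
 endfacet
 facet normal -0.517 -0.831 -0.203
  outer loop
   vertex 1.9 0.2 1.7
   vertex 0.1 1.1 2.6
   vertex 0.4 1.5 0.2
  endloop
 endfacet
 facet normal 0.409 0.031 -0.912
  outer loop
   vertex 2.6 1.9 1.2
   vertex 0.4 1.5 0.2
   vertex 3.9 2.4 1.8
  endloop
 endfacet
 facet normal 0.509 -0.429 -0.746
  outer loop
   vertex 2.6 1.9 1.2
   vertex 3.9 2.4 1.8
   vertex 1.9 0.2 1.7
  endloop
 endfacet
 facet normal 0.438 -0.415 -0.798
  outer loop
   vertex 2.6 1.9 1.2
   vertex 1.9 0.2 1.7
   vertex 0.4 1.5 0.2
  endloop
 endfacet
 facet normal 0.581 0.120 0.805
  outer loop
   vertex 1.3 0.9 3.9
   vertex 3.9 2.4 1.8
   vertex 1.0 3.7 3.7
  endloop
 endfacet
 facet normal 0.674 -0.630 0.385
  outer loop
   vertex 1.3 0.9 3.9
   vertex 1.9 0.2 1.7
   vertex 3.9 2.4 1.8
  endloop
 endfacet
 facet normal -0.737 -0.031 0.675
  outer loop
   vertex 1.3 0.9 3.9
   vertex 1.0 3.7 3.7
   vertex 0.1 1.1 2.6
  endloop
 endfacet
 facet normal -0.360 -0.913 0.192
  outer loop
   vertex 1.3 0.9 3.9
   vertex 0.1 1.1 2.6
   vertex 1.9 0.2 1.7
  endloop
 endfacet
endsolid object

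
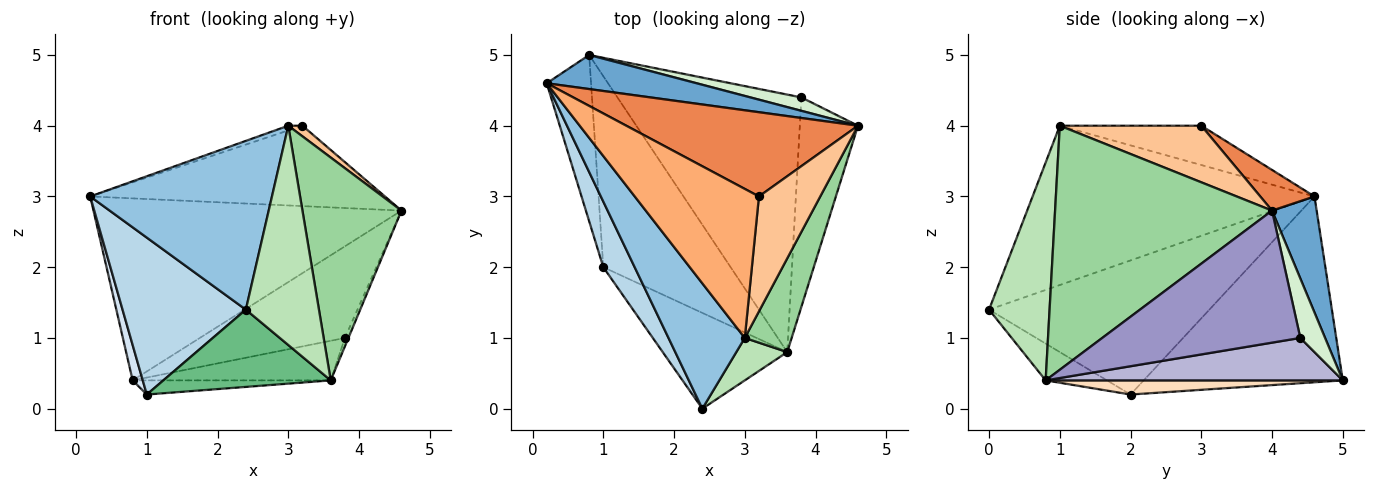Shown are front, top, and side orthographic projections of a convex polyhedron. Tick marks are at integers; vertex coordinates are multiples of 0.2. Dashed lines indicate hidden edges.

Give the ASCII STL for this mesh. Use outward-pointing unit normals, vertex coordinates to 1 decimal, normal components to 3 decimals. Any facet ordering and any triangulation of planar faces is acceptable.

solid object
 facet normal 0.141 0.973 0.182
  outer loop
   vertex 0.8 5.0 0.4
   vertex 0.2 4.6 3.0
   vertex 4.6 4.0 2.8
  endloop
 endfacet
 facet normal -0.780 -0.503 0.373
  outer loop
   vertex 3.0 1.0 4.0
   vertex 0.2 4.6 3.0
   vertex 2.4 0.0 1.4
  endloop
 endfacet
 facet normal -0.855 -0.478 0.200
  outer loop
   vertex 1.0 2.0 0.2
   vertex 2.4 0.0 1.4
   vertex 0.2 4.6 3.0
  endloop
 endfacet
 facet normal -0.972 -0.049 -0.232
  outer loop
   vertex 1.0 2.0 0.2
   vertex 0.2 4.6 3.0
   vertex 0.8 5.0 0.4
  endloop
 endfacet
 facet normal 0.126 0.685 0.718
  outer loop
   vertex 3.2 3.0 4.0
   vertex 4.6 4.0 2.8
   vertex 0.2 4.6 3.0
  endloop
 endfacet
 facet normal -0.302 0.030 0.953
  outer loop
   vertex 3.2 3.0 4.0
   vertex 0.2 4.6 3.0
   vertex 3.0 1.0 4.0
  endloop
 endfacet
 facet normal 0.677 -0.068 0.733
  outer loop
   vertex 3.2 3.0 4.0
   vertex 3.0 1.0 4.0
   vertex 4.6 4.0 2.8
  endloop
 endfacet
 facet normal 0.110 0.073 -0.991
  outer loop
   vertex 3.6 0.8 0.4
   vertex 1.0 2.0 0.2
   vertex 0.8 5.0 0.4
  endloop
 endfacet
 facet normal -0.224 -0.612 -0.758
  outer loop
   vertex 3.6 0.8 0.4
   vertex 2.4 0.0 1.4
   vertex 1.0 2.0 0.2
  endloop
 endfacet
 facet normal 0.896 -0.409 0.172
  outer loop
   vertex 3.6 0.8 0.4
   vertex 4.6 4.0 2.8
   vertex 3.0 1.0 4.0
  endloop
 endfacet
 facet normal 0.631 -0.762 0.147
  outer loop
   vertex 3.6 0.8 0.4
   vertex 3.0 1.0 4.0
   vertex 2.4 0.0 1.4
  endloop
 endfacet
 facet normal 0.167 0.976 0.143
  outer loop
   vertex 3.8 4.4 1.0
   vertex 0.8 5.0 0.4
   vertex 4.6 4.0 2.8
  endloop
 endfacet
 facet normal 0.915 0.016 -0.403
  outer loop
   vertex 3.8 4.4 1.0
   vertex 4.6 4.0 2.8
   vertex 3.6 0.8 0.4
  endloop
 endfacet
 facet normal 0.222 0.148 -0.964
  outer loop
   vertex 3.8 4.4 1.0
   vertex 3.6 0.8 0.4
   vertex 0.8 5.0 0.4
  endloop
 endfacet
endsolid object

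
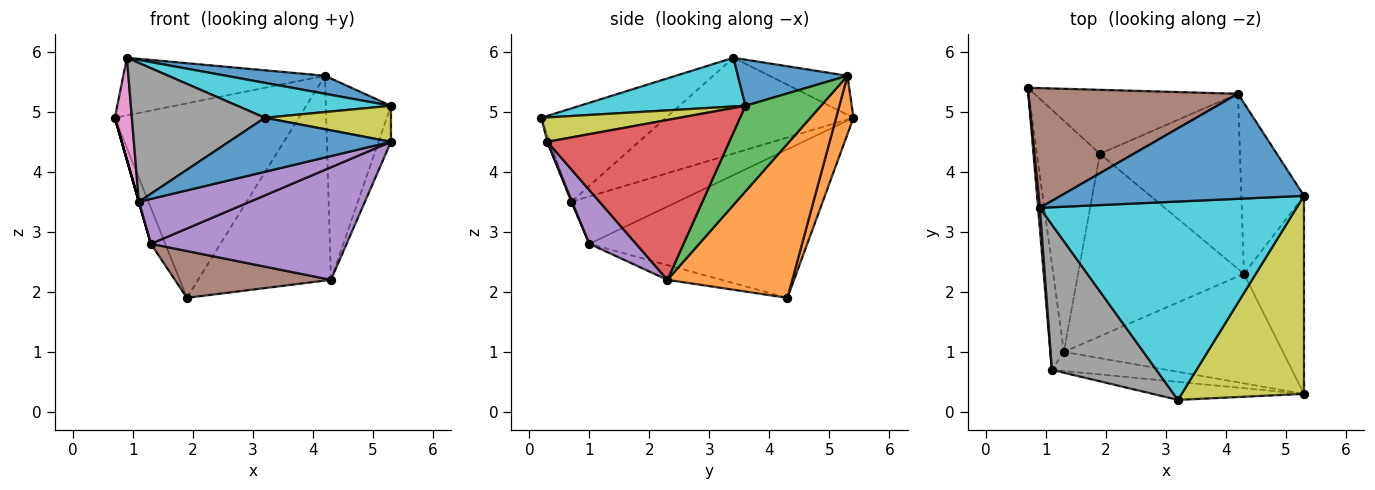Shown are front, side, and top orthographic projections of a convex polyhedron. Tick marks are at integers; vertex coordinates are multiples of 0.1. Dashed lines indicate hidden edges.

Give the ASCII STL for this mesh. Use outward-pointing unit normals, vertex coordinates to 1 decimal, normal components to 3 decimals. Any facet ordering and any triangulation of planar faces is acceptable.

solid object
 facet normal -0.015 -0.949 -0.316
  outer loop
   vertex 1.1 0.7 3.5
   vertex 5.3 0.3 4.5
   vertex 3.2 0.2 4.9
  endloop
 endfacet
 facet normal 0.089 0.946 -0.311
  outer loop
   vertex 4.2 5.3 5.6
   vertex 1.9 4.3 1.9
   vertex 0.7 5.4 4.9
  endloop
 endfacet
 facet normal -0.919 0.061 -0.390
  outer loop
   vertex 1.3 1.0 2.8
   vertex 0.7 5.4 4.9
   vertex 1.9 4.3 1.9
  endloop
 endfacet
 facet normal -0.962 0.000 -0.275
  outer loop
   vertex 1.3 1.0 2.8
   vertex 1.1 0.7 3.5
   vertex 0.7 5.4 4.9
  endloop
 endfacet
 facet normal 0.006 -0.920 -0.392
  outer loop
   vertex 1.3 1.0 2.8
   vertex 5.3 0.3 4.5
   vertex 1.1 0.7 3.5
  endloop
 endfacet
 facet normal -0.166 0.428 0.889
  outer loop
   vertex 0.9 3.4 5.9
   vertex 4.2 5.3 5.6
   vertex 0.7 5.4 4.9
  endloop
 endfacet
 facet normal -0.996 -0.090 0.019
  outer loop
   vertex 0.9 3.4 5.9
   vertex 0.7 5.4 4.9
   vertex 1.1 0.7 3.5
  endloop
 endfacet
 facet normal -0.543 -0.580 0.607
  outer loop
   vertex 0.9 3.4 5.9
   vertex 1.1 0.7 3.5
   vertex 3.2 0.2 4.9
  endloop
 endfacet
 facet normal 0.192 -0.176 0.966
  outer loop
   vertex 5.3 3.6 5.1
   vertex 3.2 0.2 4.9
   vertex 5.3 0.3 4.5
  endloop
 endfacet
 facet normal 0.184 -0.170 0.968
  outer loop
   vertex 5.3 3.6 5.1
   vertex 0.9 3.4 5.9
   vertex 3.2 0.2 4.9
  endloop
 endfacet
 facet normal 0.184 -0.166 0.969
  outer loop
   vertex 5.3 3.6 5.1
   vertex 4.2 5.3 5.6
   vertex 0.9 3.4 5.9
  endloop
 endfacet
 facet normal 0.581 0.618 -0.529
  outer loop
   vertex 4.3 2.3 2.2
   vertex 1.9 4.3 1.9
   vertex 4.2 5.3 5.6
  endloop
 endfacet
 facet normal 0.663 0.571 -0.485
  outer loop
   vertex 4.3 2.3 2.2
   vertex 4.2 5.3 5.6
   vertex 5.3 3.6 5.1
  endloop
 endfacet
 facet normal 0.934 0.064 -0.351
  outer loop
   vertex 4.3 2.3 2.2
   vertex 5.3 3.6 5.1
   vertex 5.3 0.3 4.5
  endloop
 endfacet
 facet normal 0.169 -0.706 -0.688
  outer loop
   vertex 4.3 2.3 2.2
   vertex 5.3 0.3 4.5
   vertex 1.3 1.0 2.8
  endloop
 endfacet
 facet normal -0.086 -0.248 -0.965
  outer loop
   vertex 4.3 2.3 2.2
   vertex 1.3 1.0 2.8
   vertex 1.9 4.3 1.9
  endloop
 endfacet
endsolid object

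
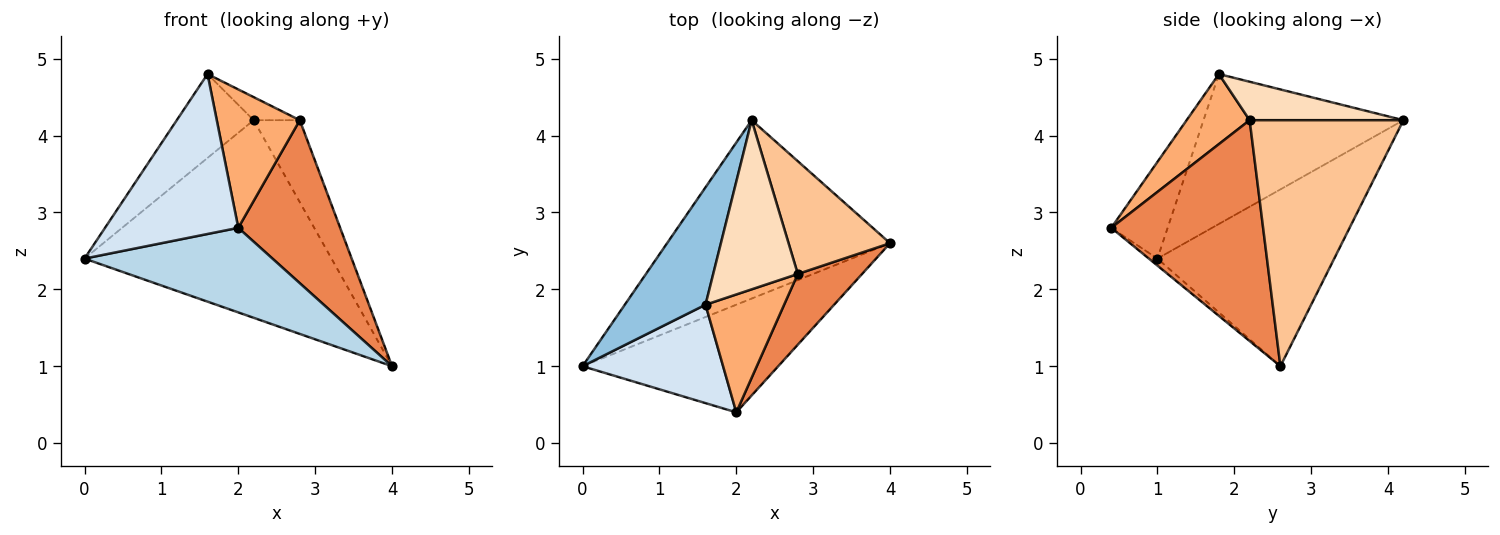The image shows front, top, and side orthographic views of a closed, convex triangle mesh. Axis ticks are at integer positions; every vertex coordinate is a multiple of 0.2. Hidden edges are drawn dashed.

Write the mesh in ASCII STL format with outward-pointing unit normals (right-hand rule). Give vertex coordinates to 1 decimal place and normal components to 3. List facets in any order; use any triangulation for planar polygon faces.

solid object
 facet normal -0.469 0.655 -0.592
  outer loop
   vertex 2.2 4.2 4.2
   vertex 4.0 2.6 1.0
   vertex 0.0 1.0 2.4
  endloop
 endfacet
 facet normal -0.834 0.321 0.449
  outer loop
   vertex 1.6 1.8 4.8
   vertex 2.2 4.2 4.2
   vertex 0.0 1.0 2.4
  endloop
 endfacet
 facet normal -0.028 -0.618 -0.786
  outer loop
   vertex 2.0 0.4 2.8
   vertex 0.0 1.0 2.4
   vertex 4.0 2.6 1.0
  endloop
 endfacet
 facet normal -0.339 -0.801 0.493
  outer loop
   vertex 2.0 0.4 2.8
   vertex 1.6 1.8 4.8
   vertex 0.0 1.0 2.4
  endloop
 endfacet
 facet normal 0.807 -0.542 0.235
  outer loop
   vertex 2.8 2.2 4.2
   vertex 2.0 0.4 2.8
   vertex 4.0 2.6 1.0
  endloop
 endfacet
 facet normal 0.500 -0.659 0.561
  outer loop
   vertex 2.8 2.2 4.2
   vertex 1.6 1.8 4.8
   vertex 2.0 0.4 2.8
  endloop
 endfacet
 facet normal 0.891 0.267 0.367
  outer loop
   vertex 2.8 2.2 4.2
   vertex 4.0 2.6 1.0
   vertex 2.2 4.2 4.2
  endloop
 endfacet
 facet normal 0.411 0.123 0.903
  outer loop
   vertex 2.8 2.2 4.2
   vertex 2.2 4.2 4.2
   vertex 1.6 1.8 4.8
  endloop
 endfacet
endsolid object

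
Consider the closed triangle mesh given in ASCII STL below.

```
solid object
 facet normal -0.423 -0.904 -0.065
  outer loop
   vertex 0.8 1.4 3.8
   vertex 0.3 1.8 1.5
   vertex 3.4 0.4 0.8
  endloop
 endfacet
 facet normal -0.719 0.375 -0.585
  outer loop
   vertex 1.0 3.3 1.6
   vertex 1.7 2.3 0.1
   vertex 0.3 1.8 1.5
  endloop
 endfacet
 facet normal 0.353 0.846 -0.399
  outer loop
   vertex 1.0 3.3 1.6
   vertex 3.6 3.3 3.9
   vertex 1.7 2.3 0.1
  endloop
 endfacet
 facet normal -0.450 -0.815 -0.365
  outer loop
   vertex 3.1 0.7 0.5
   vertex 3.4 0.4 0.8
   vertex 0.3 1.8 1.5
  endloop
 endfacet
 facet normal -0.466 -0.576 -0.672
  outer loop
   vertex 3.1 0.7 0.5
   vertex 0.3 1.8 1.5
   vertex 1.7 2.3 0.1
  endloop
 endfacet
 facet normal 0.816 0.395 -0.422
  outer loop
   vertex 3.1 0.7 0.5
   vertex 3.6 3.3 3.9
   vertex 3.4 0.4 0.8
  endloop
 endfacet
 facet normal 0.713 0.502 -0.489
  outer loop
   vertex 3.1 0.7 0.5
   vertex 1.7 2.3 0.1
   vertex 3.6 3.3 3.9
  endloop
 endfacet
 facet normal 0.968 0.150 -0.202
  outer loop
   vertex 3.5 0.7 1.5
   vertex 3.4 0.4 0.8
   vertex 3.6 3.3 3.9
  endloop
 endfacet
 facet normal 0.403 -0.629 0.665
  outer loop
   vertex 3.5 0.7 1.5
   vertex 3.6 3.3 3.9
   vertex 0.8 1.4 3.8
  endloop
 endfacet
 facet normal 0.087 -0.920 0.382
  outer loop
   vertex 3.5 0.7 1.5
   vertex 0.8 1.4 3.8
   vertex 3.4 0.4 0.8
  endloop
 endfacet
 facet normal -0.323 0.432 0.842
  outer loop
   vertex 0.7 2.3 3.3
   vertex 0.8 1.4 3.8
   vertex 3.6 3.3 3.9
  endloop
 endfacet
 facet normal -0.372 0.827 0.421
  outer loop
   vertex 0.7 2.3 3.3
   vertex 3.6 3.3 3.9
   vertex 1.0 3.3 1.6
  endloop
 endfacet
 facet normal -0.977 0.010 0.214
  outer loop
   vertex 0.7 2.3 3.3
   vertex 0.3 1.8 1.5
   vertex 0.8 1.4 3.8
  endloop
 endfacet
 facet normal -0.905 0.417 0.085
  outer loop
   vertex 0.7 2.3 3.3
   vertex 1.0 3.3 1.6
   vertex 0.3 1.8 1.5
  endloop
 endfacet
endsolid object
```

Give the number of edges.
21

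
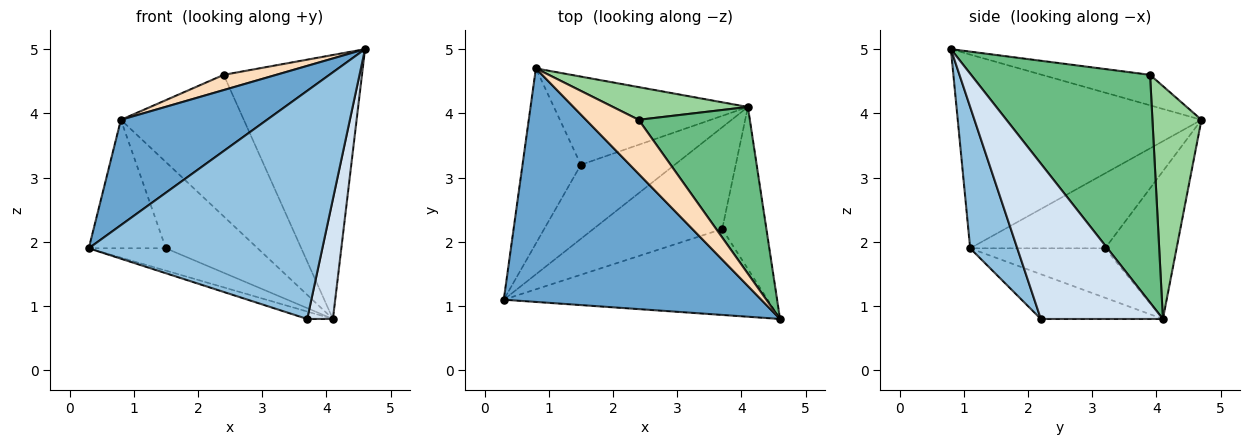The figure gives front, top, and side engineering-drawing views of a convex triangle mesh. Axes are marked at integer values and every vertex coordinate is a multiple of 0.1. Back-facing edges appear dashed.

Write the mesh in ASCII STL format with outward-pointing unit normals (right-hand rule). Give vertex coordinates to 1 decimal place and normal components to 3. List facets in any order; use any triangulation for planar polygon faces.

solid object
 facet normal -0.566 -0.339 0.752
  outer loop
   vertex 0.8 4.7 3.9
   vertex 0.3 1.1 1.9
   vertex 4.6 0.8 5.0
  endloop
 endfacet
 facet normal 0.185 -0.920 -0.346
  outer loop
   vertex 3.7 2.2 0.8
   vertex 4.6 0.8 5.0
   vertex 0.3 1.1 1.9
  endloop
 endfacet
 facet normal -0.327 0.069 -0.942
  outer loop
   vertex 3.7 2.2 0.8
   vertex 0.3 1.1 1.9
   vertex 4.1 4.1 0.8
  endloop
 endfacet
 facet normal 0.943 -0.198 -0.268
  outer loop
   vertex 3.7 2.2 0.8
   vertex 4.1 4.1 0.8
   vertex 4.6 0.8 5.0
  endloop
 endfacet
 facet normal -0.719 0.411 -0.560
  outer loop
   vertex 1.5 3.2 1.9
   vertex 0.3 1.1 1.9
   vertex 0.8 4.7 3.9
  endloop
 endfacet
 facet normal -0.451 0.258 -0.855
  outer loop
   vertex 1.5 3.2 1.9
   vertex 4.1 4.1 0.8
   vertex 0.3 1.1 1.9
  endloop
 endfacet
 facet normal -0.478 0.614 -0.628
  outer loop
   vertex 1.5 3.2 1.9
   vertex 0.8 4.7 3.9
   vertex 4.1 4.1 0.8
  endloop
 endfacet
 facet normal -0.486 -0.237 0.841
  outer loop
   vertex 2.4 3.9 4.6
   vertex 0.8 4.7 3.9
   vertex 4.6 0.8 5.0
  endloop
 endfacet
 facet normal 0.738 0.570 0.360
  outer loop
   vertex 2.4 3.9 4.6
   vertex 4.6 0.8 5.0
   vertex 4.1 4.1 0.8
  endloop
 endfacet
 facet normal 0.362 0.908 0.210
  outer loop
   vertex 2.4 3.9 4.6
   vertex 4.1 4.1 0.8
   vertex 0.8 4.7 3.9
  endloop
 endfacet
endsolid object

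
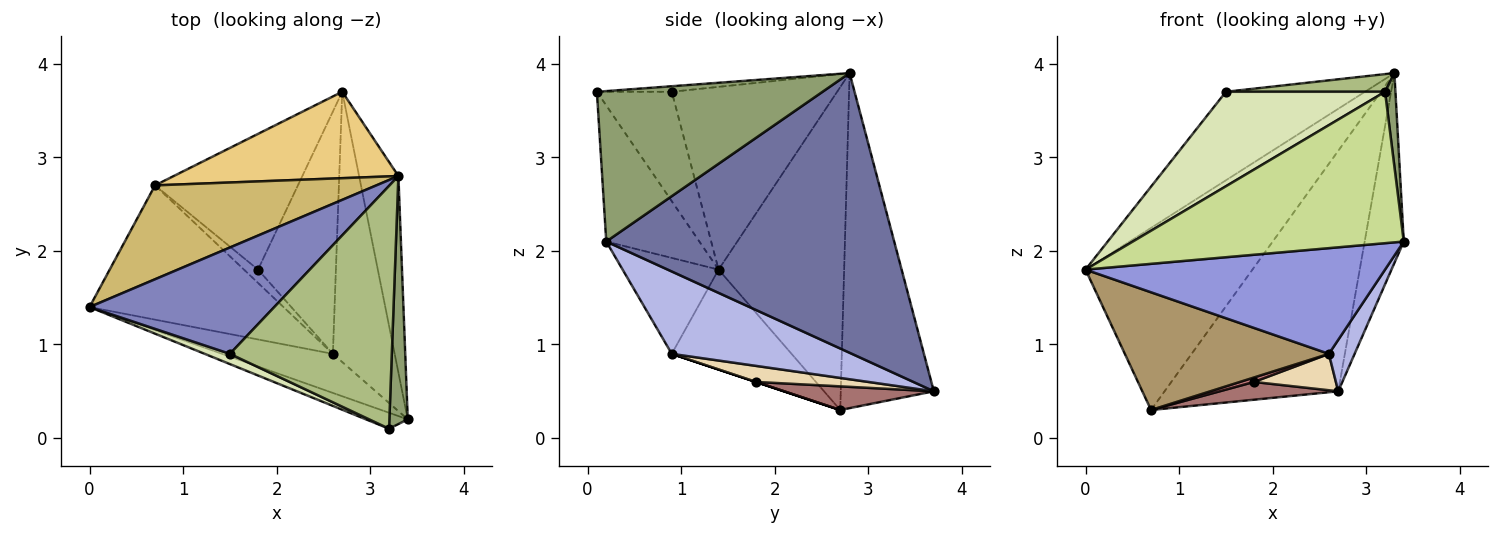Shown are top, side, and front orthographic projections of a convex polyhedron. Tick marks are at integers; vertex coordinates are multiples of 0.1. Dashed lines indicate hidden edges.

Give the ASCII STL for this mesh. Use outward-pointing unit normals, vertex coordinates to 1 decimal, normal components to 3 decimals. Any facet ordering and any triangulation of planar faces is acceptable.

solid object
 facet normal 0.981 0.133 -0.138
  outer loop
   vertex 3.3 2.8 3.9
   vertex 3.4 0.2 2.1
   vertex 2.7 3.7 0.5
  endloop
 endfacet
 facet normal -0.605 0.509 0.612
  outer loop
   vertex 1.5 0.9 3.7
   vertex 3.3 2.8 3.9
   vertex 0.0 1.4 1.8
  endloop
 endfacet
 facet normal -0.288 -0.898 -0.332
  outer loop
   vertex 2.6 0.9 0.9
   vertex 3.4 0.2 2.1
   vertex 0.0 1.4 1.8
  endloop
 endfacet
 facet normal 0.795 -0.114 -0.596
  outer loop
   vertex 2.6 0.9 0.9
   vertex 2.7 3.7 0.5
   vertex 3.4 0.2 2.1
  endloop
 endfacet
 facet normal 0.992 -0.046 0.121
  outer loop
   vertex 3.2 0.1 3.7
   vertex 3.4 0.2 2.1
   vertex 3.3 2.8 3.9
  endloop
 endfacet
 facet normal -0.034 -0.073 0.997
  outer loop
   vertex 3.2 0.1 3.7
   vertex 3.3 2.8 3.9
   vertex 1.5 0.9 3.7
  endloop
 endfacet
 facet normal -0.323 -0.941 -0.099
  outer loop
   vertex 3.2 0.1 3.7
   vertex 0.0 1.4 1.8
   vertex 3.4 0.2 2.1
  endloop
 endfacet
 facet normal -0.424 -0.901 0.098
  outer loop
   vertex 3.2 0.1 3.7
   vertex 1.5 0.9 3.7
   vertex 0.0 1.4 1.8
  endloop
 endfacet
 facet normal -0.361 -0.615 -0.701
  outer loop
   vertex 0.7 2.7 0.3
   vertex 2.6 0.9 0.9
   vertex 0.0 1.4 1.8
  endloop
 endfacet
 facet normal -0.556 0.739 0.381
  outer loop
   vertex 0.7 2.7 0.3
   vertex 0.0 1.4 1.8
   vertex 3.3 2.8 3.9
  endloop
 endfacet
 facet normal -0.450 0.840 0.302
  outer loop
   vertex 0.7 2.7 0.3
   vertex 3.3 2.8 3.9
   vertex 2.7 3.7 0.5
  endloop
 endfacet
 facet normal 0.200 -0.146 -0.969
  outer loop
   vertex 1.8 1.8 0.6
   vertex 2.7 3.7 0.5
   vertex 2.6 0.9 0.9
  endloop
 endfacet
 facet normal 0.162 -0.128 -0.978
  outer loop
   vertex 1.8 1.8 0.6
   vertex 0.7 2.7 0.3
   vertex 2.7 3.7 0.5
  endloop
 endfacet
 facet normal 0.000 -0.316 -0.949
  outer loop
   vertex 1.8 1.8 0.6
   vertex 2.6 0.9 0.9
   vertex 0.7 2.7 0.3
  endloop
 endfacet
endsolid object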